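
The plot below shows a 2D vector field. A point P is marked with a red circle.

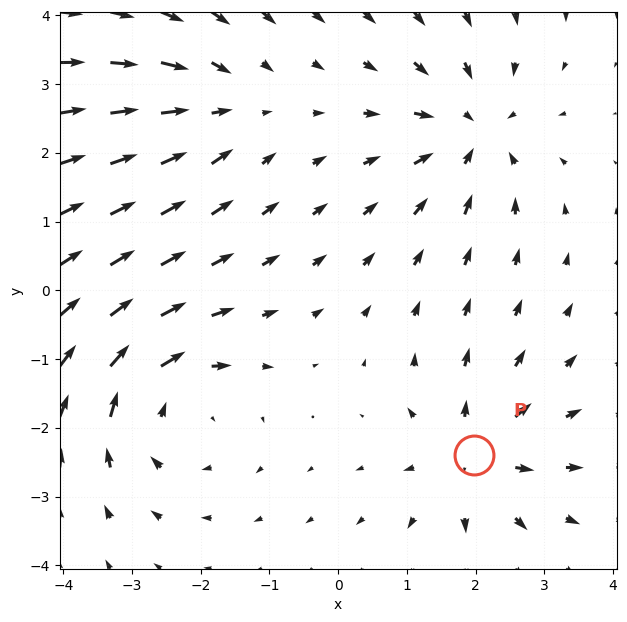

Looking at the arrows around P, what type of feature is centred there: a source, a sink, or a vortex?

source

At P (2.0, -2.4) the arrows spread outward. Divergence about +5, curl ≈0 — positive divergence with near-zero curl is a source.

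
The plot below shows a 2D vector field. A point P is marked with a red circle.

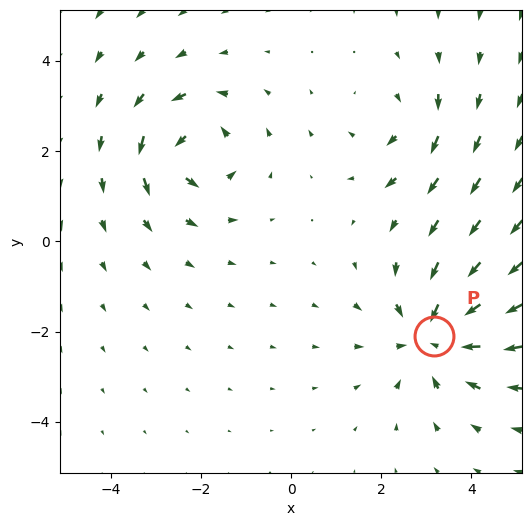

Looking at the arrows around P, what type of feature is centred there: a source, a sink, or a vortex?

At P (3.2, -2.1) the arrows converge inward. Divergence about -4, curl ≈0 — negative divergence with near-zero curl is a sink.

sink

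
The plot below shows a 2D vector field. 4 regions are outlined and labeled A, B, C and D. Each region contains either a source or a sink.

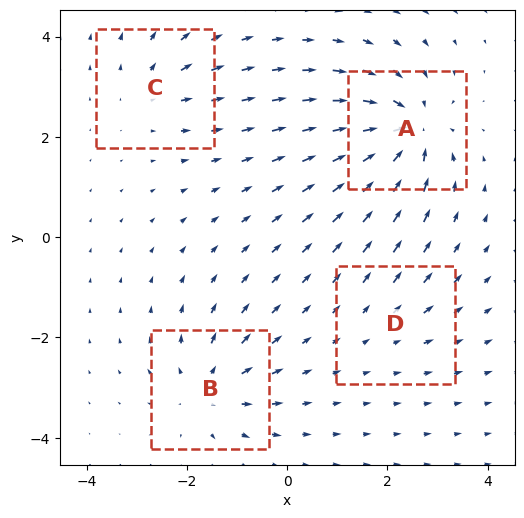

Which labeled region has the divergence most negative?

Divergence at each region's feature centre — A: about -8, B: about +5, C: about +4, D: about +2. Region A is most negative.

A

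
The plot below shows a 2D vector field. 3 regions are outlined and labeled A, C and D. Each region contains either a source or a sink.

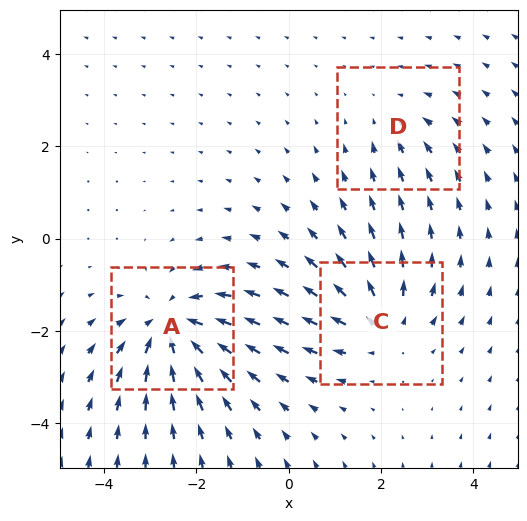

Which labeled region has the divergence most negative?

A

Divergence at each region's feature centre — A: about -5, C: about +3, D: about -2. Region A is most negative.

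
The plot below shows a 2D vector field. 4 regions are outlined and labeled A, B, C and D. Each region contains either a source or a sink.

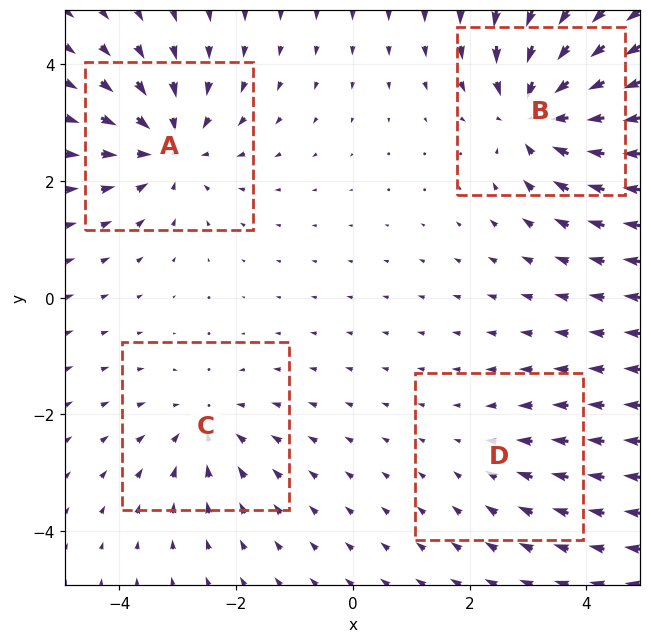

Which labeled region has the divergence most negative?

Divergence at each region's feature centre — A: about -5, B: about -7, C: about -3, D: about -2. Region B is most negative.

B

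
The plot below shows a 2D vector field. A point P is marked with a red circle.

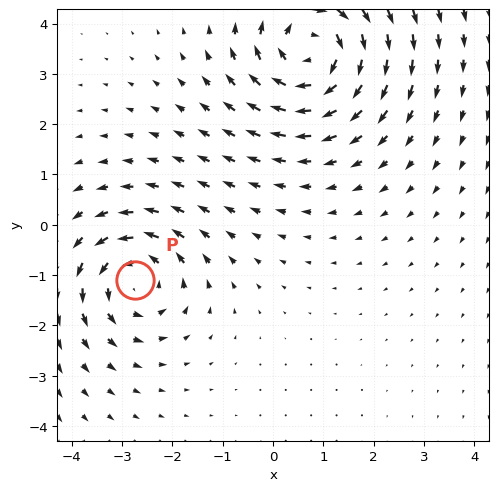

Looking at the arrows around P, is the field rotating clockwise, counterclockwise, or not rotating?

counterclockwise

Near P at (-2.7, -1.1) the arrows circulate counterclockwise. The curl (z-component) there is about +3; positive curl means counterclockwise rotation.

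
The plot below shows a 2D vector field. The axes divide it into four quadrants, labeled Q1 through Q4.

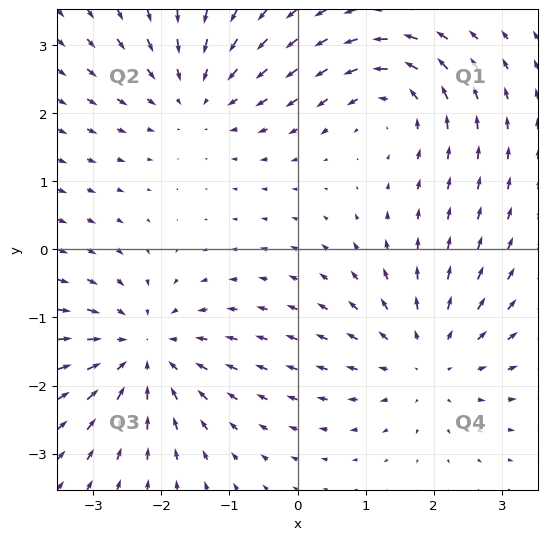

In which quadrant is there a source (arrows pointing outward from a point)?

The source sits at approximately (1.9, -1.6), which lies in quadrant Q4. The divergence there is about +3, positive as expected for a source.

Q4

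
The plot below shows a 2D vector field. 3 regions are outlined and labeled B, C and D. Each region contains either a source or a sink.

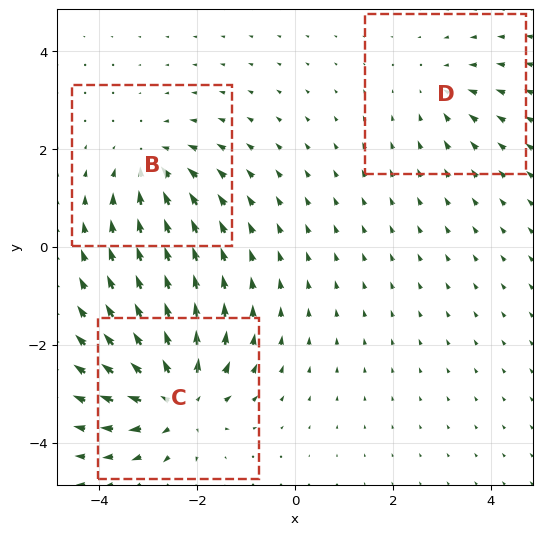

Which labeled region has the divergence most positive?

C

Divergence at each region's feature centre — B: about -3, C: about +5, D: about -2. Region C is most positive.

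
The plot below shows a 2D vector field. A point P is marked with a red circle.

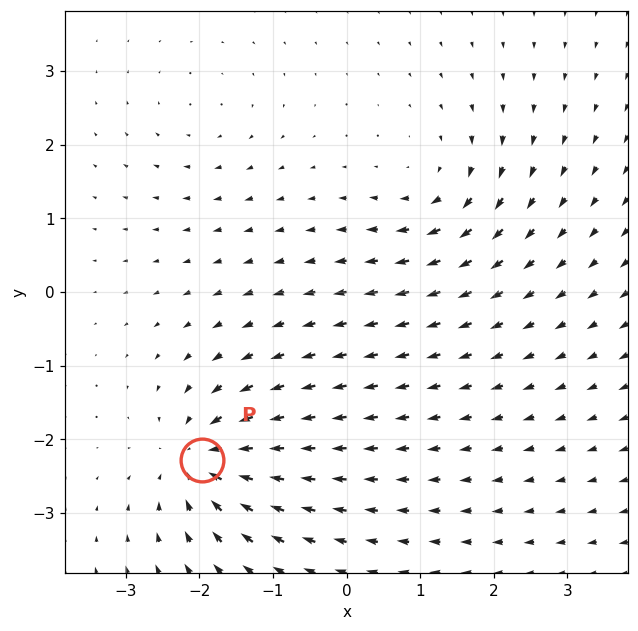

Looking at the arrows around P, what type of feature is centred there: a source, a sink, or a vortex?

sink

At P (-2.0, -2.3) the arrows converge inward. Divergence about -7, curl ≈0 — negative divergence with near-zero curl is a sink.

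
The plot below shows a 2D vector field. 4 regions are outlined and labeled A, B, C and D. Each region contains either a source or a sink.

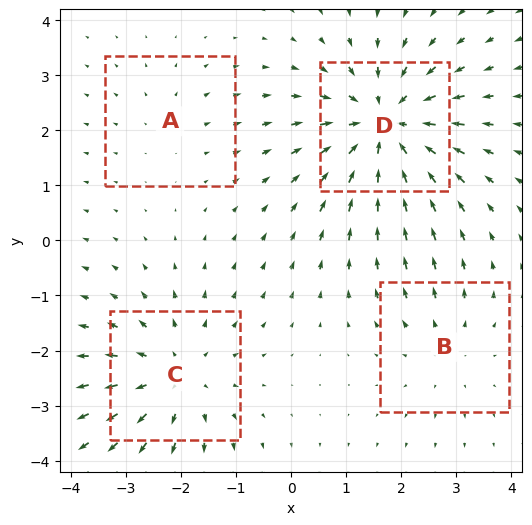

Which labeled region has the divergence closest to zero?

A

Divergence at each region's feature centre — A: about +2, B: about +3, C: about +4, D: about -6. Region A is closest to zero.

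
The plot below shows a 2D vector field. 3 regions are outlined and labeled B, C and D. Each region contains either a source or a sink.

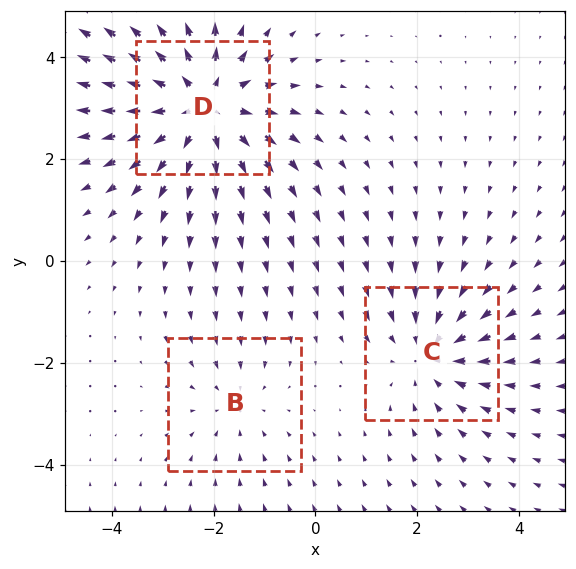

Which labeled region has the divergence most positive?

Divergence at each region's feature centre — B: about -2, C: about -3, D: about +4. Region D is most positive.

D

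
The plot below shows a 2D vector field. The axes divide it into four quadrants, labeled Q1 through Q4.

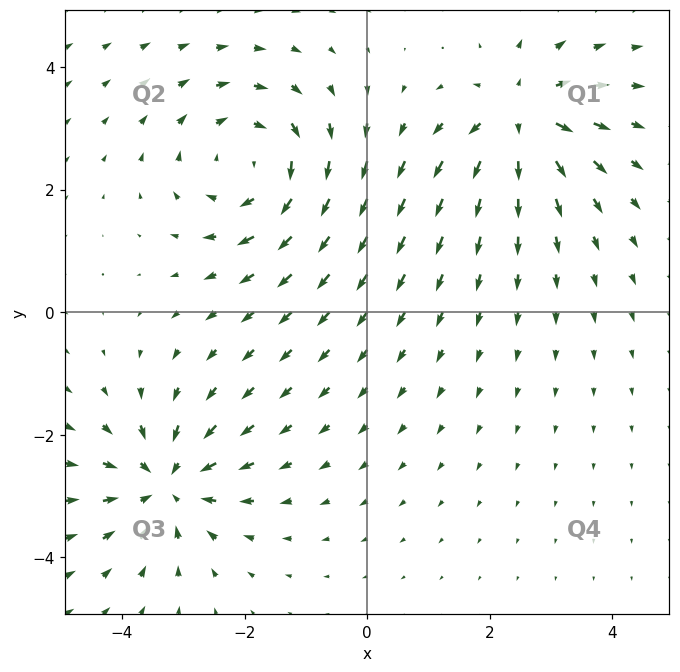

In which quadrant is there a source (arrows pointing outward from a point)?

The source sits at approximately (2.5, 3.2), which lies in quadrant Q1. The divergence there is about +5, positive as expected for a source.

Q1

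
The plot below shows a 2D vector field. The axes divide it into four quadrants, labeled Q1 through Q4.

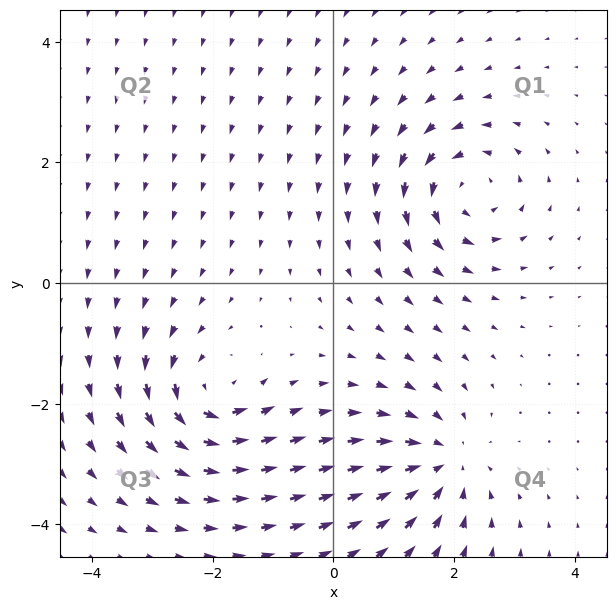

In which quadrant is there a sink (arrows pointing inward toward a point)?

Q4

The sink sits at approximately (1.8, -3.0), which lies in quadrant Q4. The divergence there is about -5, negative as expected for a sink.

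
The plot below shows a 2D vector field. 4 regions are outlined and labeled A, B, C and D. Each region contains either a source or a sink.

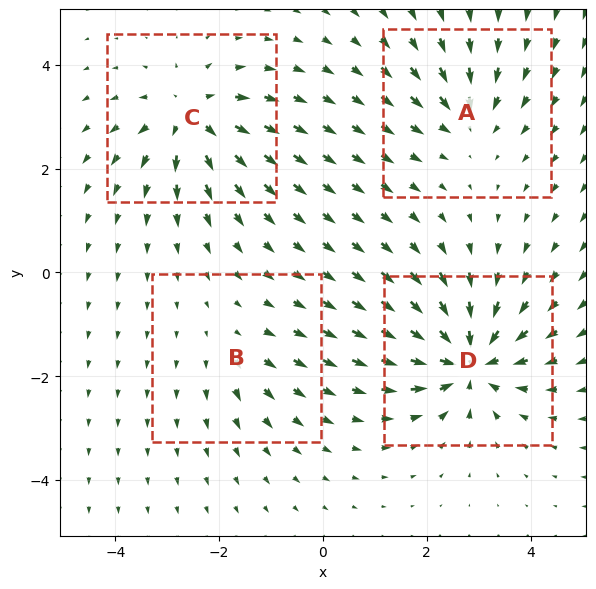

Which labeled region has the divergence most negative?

Divergence at each region's feature centre — A: about -4, B: about +3, C: about +6, D: about -8. Region D is most negative.

D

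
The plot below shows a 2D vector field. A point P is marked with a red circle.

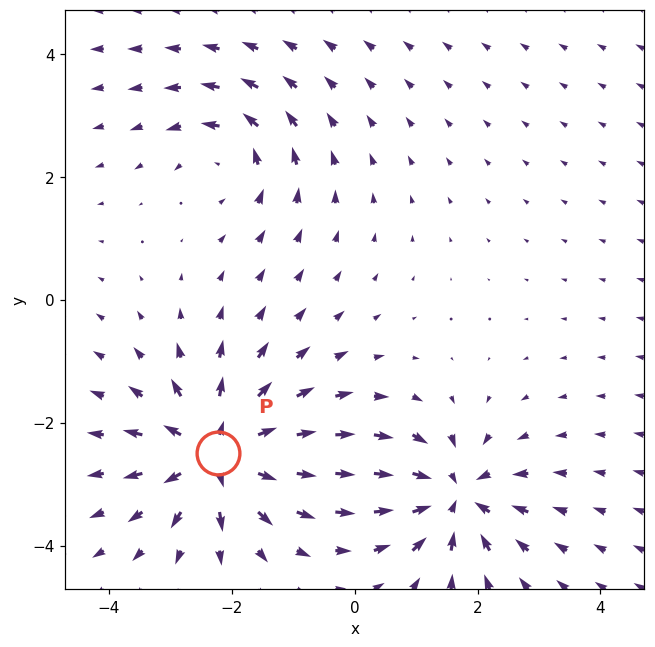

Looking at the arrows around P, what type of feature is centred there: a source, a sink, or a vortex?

At P (-2.2, -2.5) the arrows spread outward. Divergence about +6, curl ≈0 — positive divergence with near-zero curl is a source.

source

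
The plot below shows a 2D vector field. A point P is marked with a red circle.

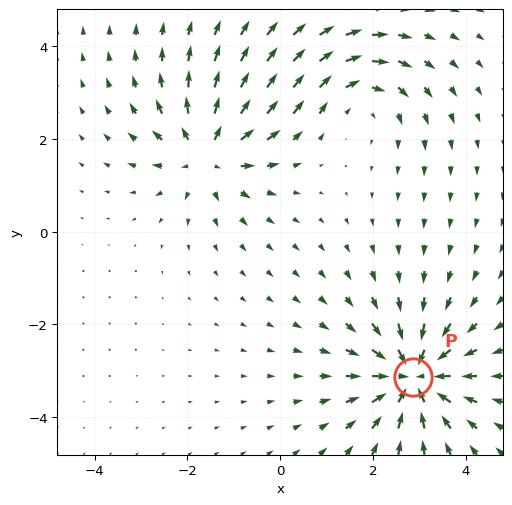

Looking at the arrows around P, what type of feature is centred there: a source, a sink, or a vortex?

At P (2.9, -3.1) the arrows converge inward. Divergence about -5, curl ≈0 — negative divergence with near-zero curl is a sink.

sink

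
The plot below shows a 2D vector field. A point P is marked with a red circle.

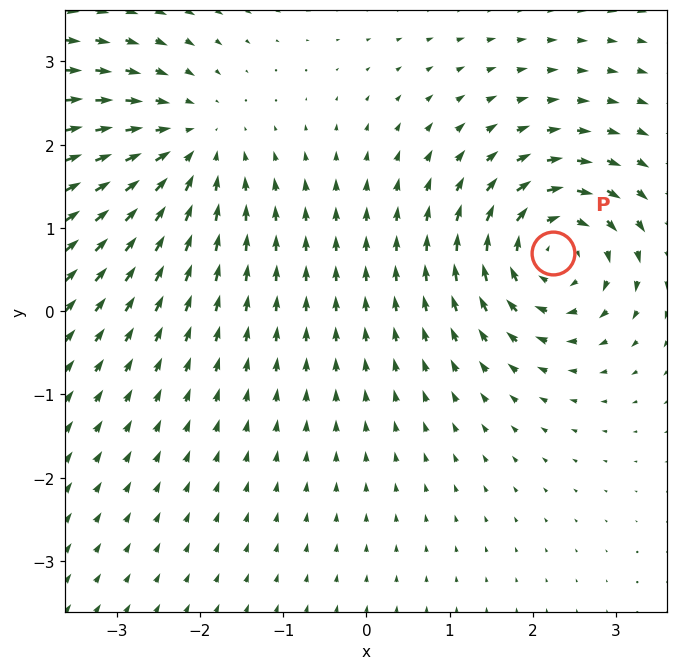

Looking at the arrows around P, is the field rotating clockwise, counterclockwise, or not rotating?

Near P at (2.2, 0.7) the arrows circulate clockwise. The curl (z-component) there is about -6; negative curl means clockwise rotation.

clockwise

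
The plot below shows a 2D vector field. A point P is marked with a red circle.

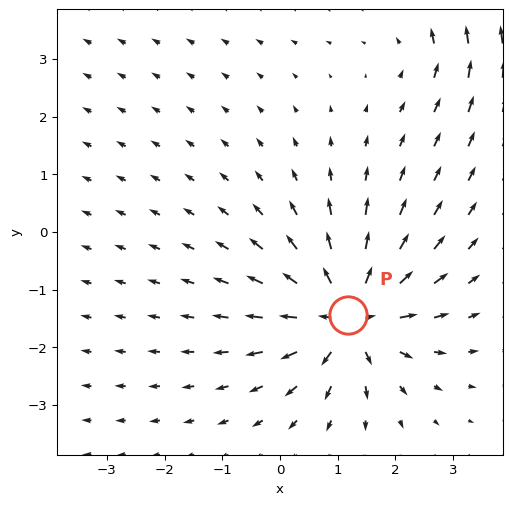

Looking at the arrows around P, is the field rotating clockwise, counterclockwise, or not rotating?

Near P at (1.2, -1.4) the arrows show no circulation. The curl there is ≈0.

not rotating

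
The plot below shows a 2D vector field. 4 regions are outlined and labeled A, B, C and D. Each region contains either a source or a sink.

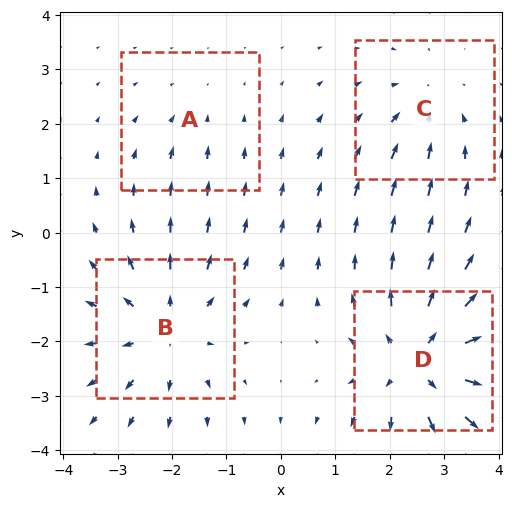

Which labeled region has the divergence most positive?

Divergence at each region's feature centre — A: about -2, B: about +4, C: about -3, D: about +6. Region D is most positive.

D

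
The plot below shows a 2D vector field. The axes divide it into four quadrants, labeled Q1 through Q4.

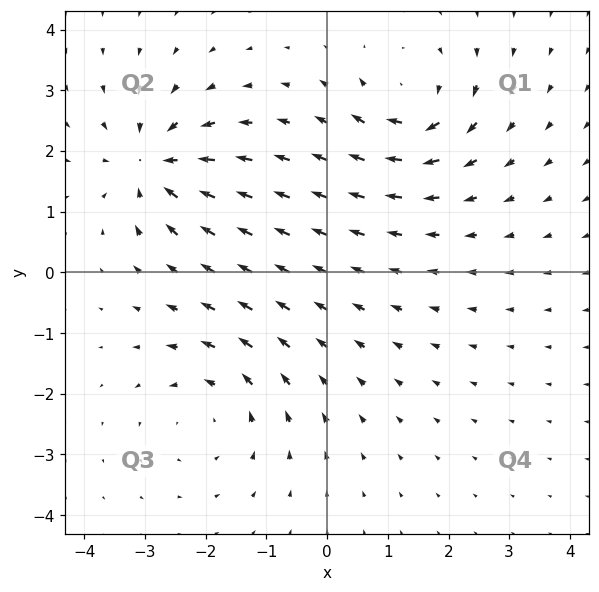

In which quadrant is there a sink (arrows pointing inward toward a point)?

Q2

The sink sits at approximately (-2.8, 1.8), which lies in quadrant Q2. The divergence there is about -6, negative as expected for a sink.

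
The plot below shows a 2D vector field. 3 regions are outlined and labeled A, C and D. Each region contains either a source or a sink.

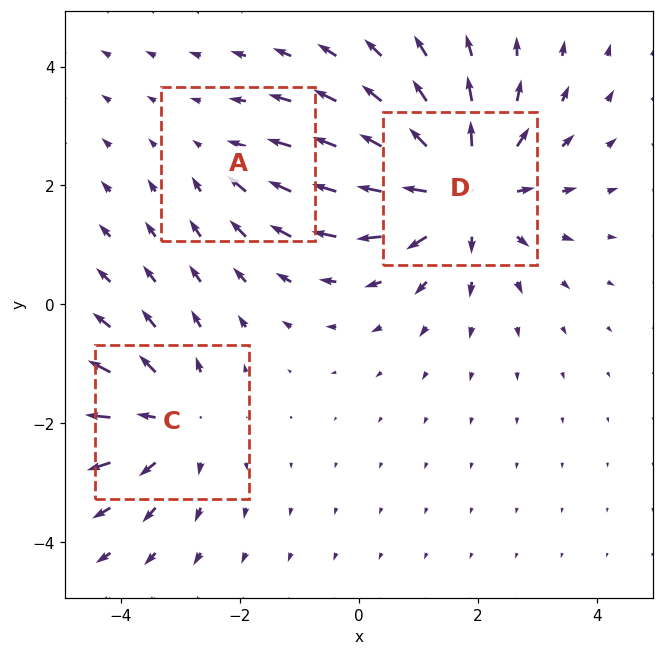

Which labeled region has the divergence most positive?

Divergence at each region's feature centre — A: about -2, C: about +3, D: about +4. Region D is most positive.

D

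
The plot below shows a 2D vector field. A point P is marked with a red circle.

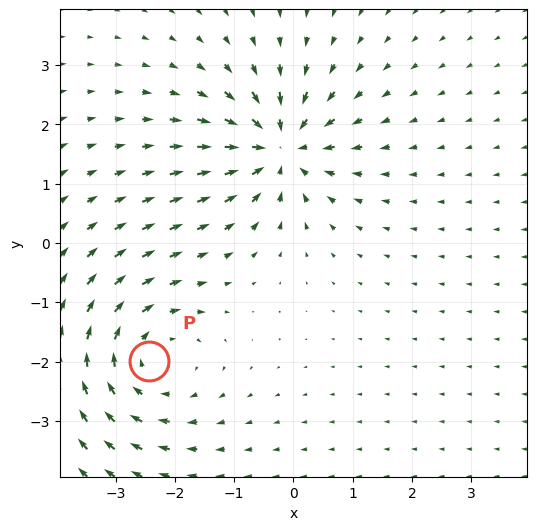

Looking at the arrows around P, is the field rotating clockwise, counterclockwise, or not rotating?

Near P at (-2.4, -2.0) the arrows circulate clockwise. The curl (z-component) there is about -3; negative curl means clockwise rotation.

clockwise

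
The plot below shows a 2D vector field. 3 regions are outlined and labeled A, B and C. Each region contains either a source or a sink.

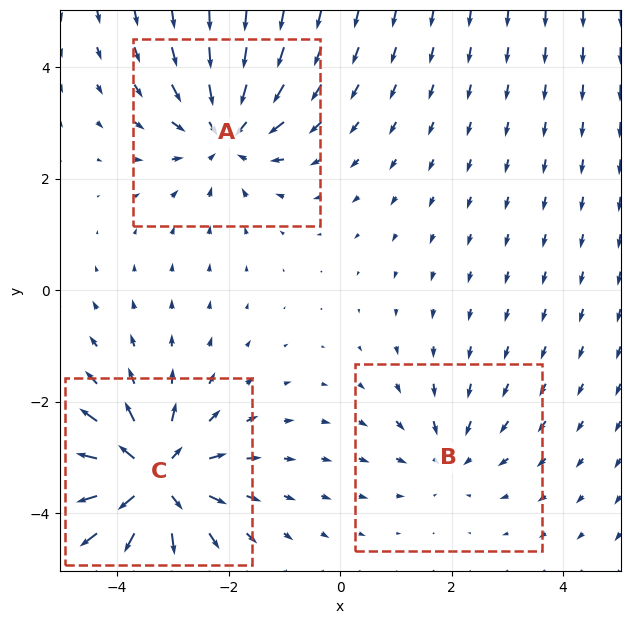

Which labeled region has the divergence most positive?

Divergence at each region's feature centre — A: about -4, B: about -2, C: about +5. Region C is most positive.

C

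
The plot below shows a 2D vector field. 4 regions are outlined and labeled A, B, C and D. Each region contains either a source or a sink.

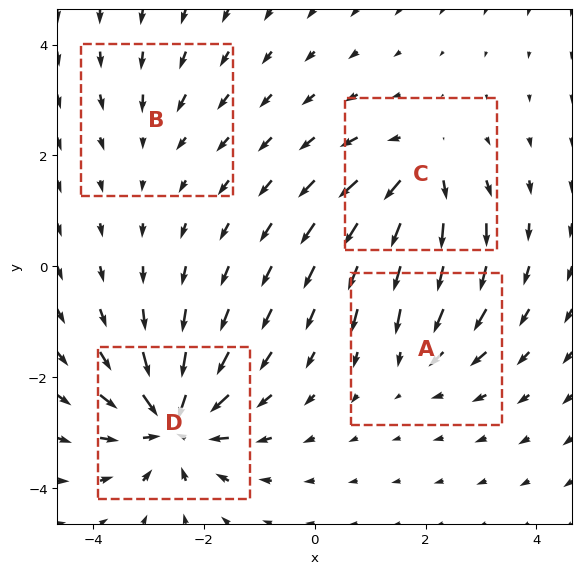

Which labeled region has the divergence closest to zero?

B

Divergence at each region's feature centre — A: about -4, B: about -2, C: about +6, D: about -8. Region B is closest to zero.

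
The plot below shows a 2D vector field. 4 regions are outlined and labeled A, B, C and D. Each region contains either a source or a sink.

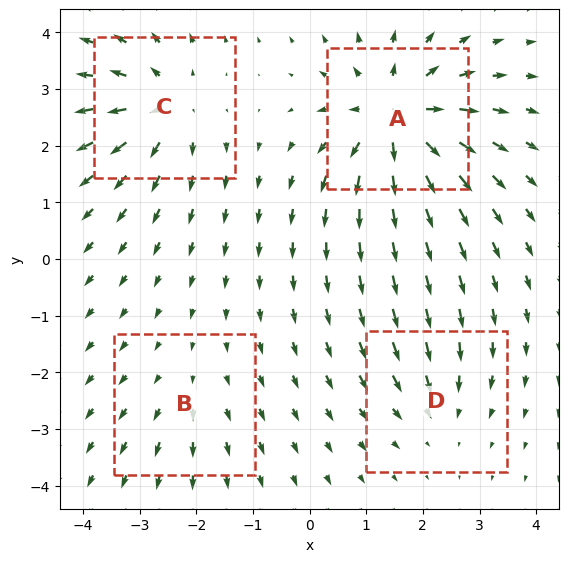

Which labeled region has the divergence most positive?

Divergence at each region's feature centre — A: about +9, B: about +2, C: about +6, D: about -4. Region A is most positive.

A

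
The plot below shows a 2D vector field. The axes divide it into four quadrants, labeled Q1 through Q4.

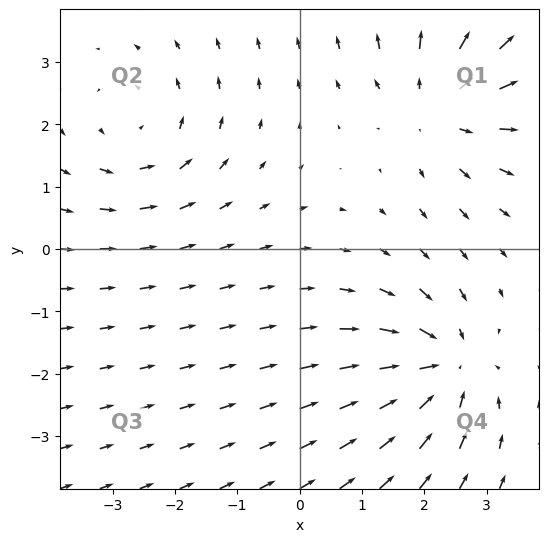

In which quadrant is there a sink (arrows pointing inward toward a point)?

The sink sits at approximately (2.3, -1.9), which lies in quadrant Q4. The divergence there is about -4, negative as expected for a sink.

Q4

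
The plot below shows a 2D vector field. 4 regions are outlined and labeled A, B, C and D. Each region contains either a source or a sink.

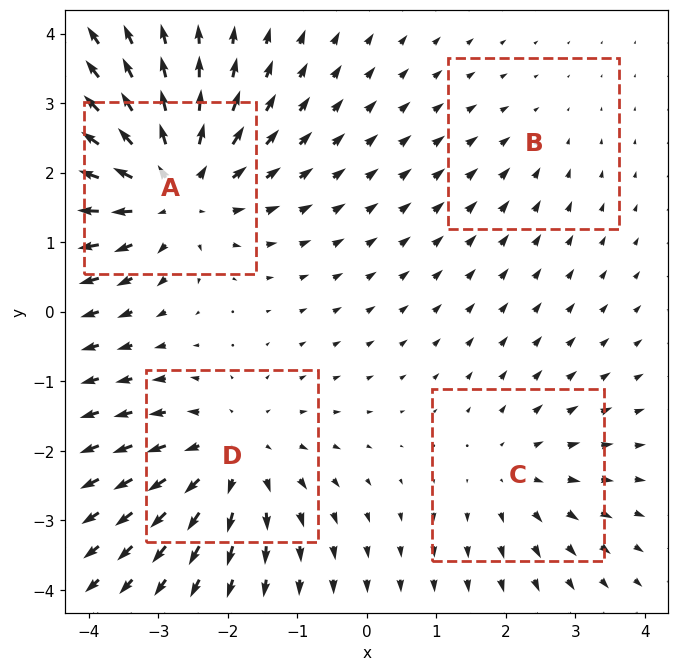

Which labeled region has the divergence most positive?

Divergence at each region's feature centre — A: about +7, B: about -2, C: about +3, D: about +5. Region A is most positive.

A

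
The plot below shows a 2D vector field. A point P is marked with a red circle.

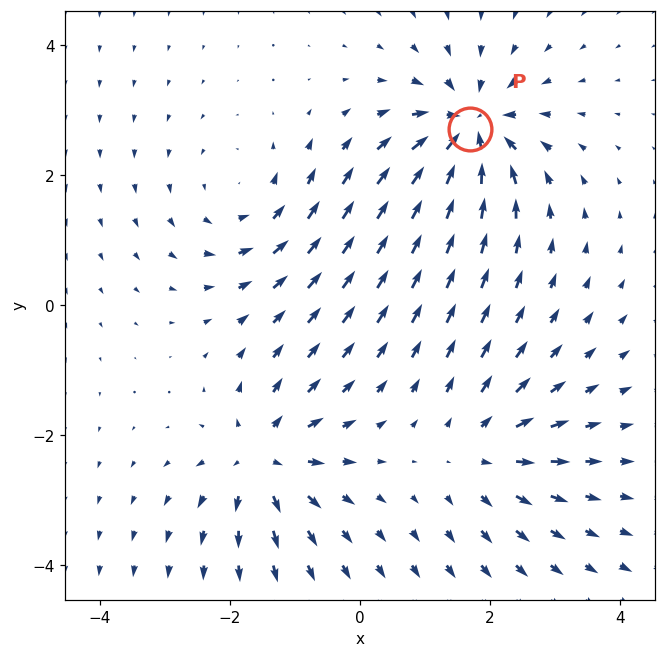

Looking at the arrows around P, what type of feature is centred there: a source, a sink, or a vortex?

sink

At P (1.7, 2.7) the arrows converge inward. Divergence about -7, curl ≈0 — negative divergence with near-zero curl is a sink.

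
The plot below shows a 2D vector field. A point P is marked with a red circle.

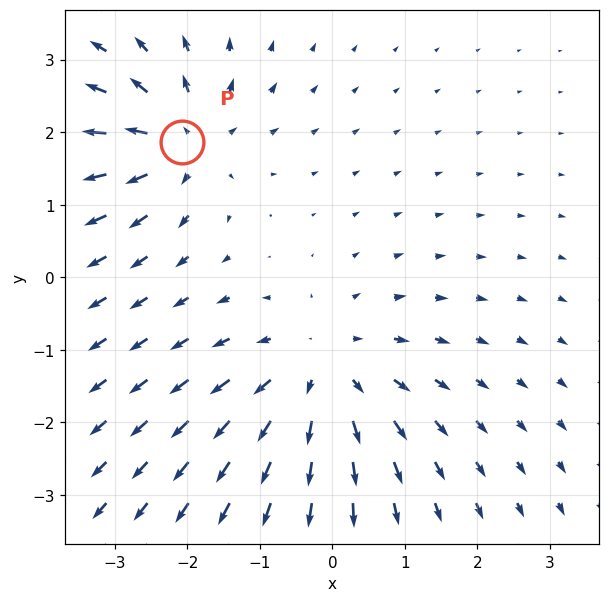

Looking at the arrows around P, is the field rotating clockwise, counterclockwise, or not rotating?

not rotating

Near P at (-2.1, 1.9) the arrows show no circulation. The curl there is ≈0.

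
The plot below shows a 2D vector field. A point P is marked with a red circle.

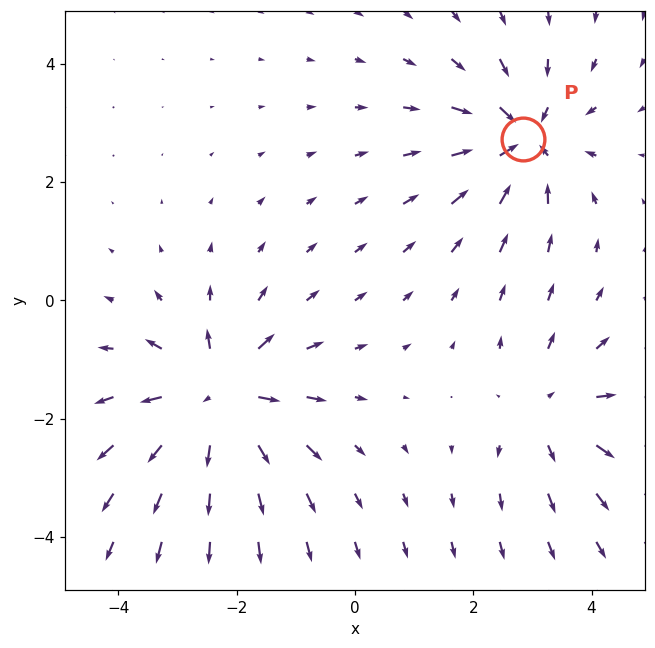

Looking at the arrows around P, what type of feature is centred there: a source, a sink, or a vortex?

sink

At P (2.8, 2.7) the arrows converge inward. Divergence about -4, curl ≈0 — negative divergence with near-zero curl is a sink.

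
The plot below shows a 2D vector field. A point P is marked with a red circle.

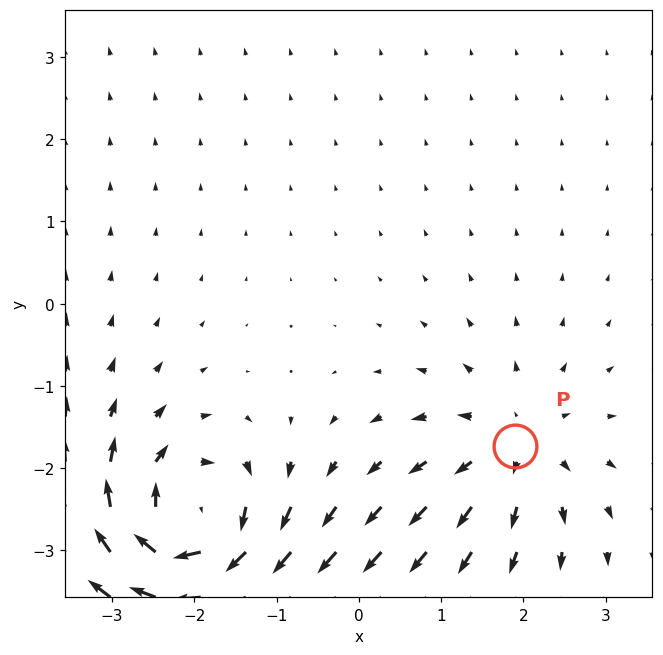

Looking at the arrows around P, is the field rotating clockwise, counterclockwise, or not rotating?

not rotating

Near P at (1.9, -1.7) the arrows show no circulation. The curl there is ≈0.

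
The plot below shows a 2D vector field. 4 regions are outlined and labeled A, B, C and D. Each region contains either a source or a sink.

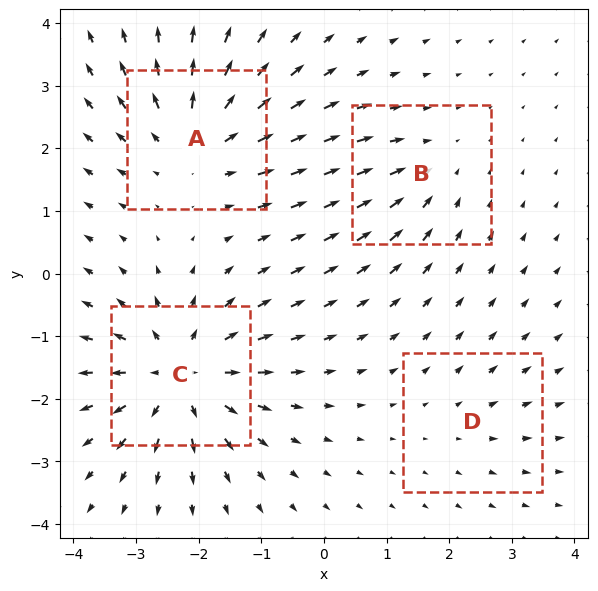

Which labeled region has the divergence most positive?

Divergence at each region's feature centre — A: about +5, B: about -3, C: about +7, D: about +2. Region C is most positive.

C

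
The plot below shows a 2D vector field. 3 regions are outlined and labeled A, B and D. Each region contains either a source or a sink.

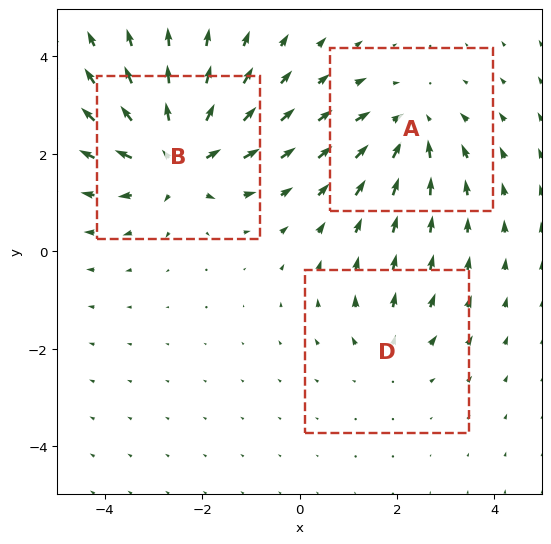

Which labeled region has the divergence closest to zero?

D

Divergence at each region's feature centre — A: about -3, B: about +5, D: about +2. Region D is closest to zero.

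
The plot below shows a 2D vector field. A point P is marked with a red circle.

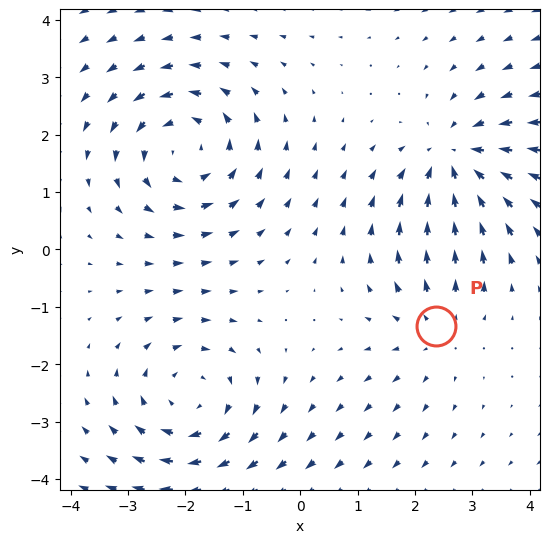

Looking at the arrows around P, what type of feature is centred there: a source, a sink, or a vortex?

source

At P (2.4, -1.3) the arrows spread outward. Divergence about +2, curl ≈0 — positive divergence with near-zero curl is a source.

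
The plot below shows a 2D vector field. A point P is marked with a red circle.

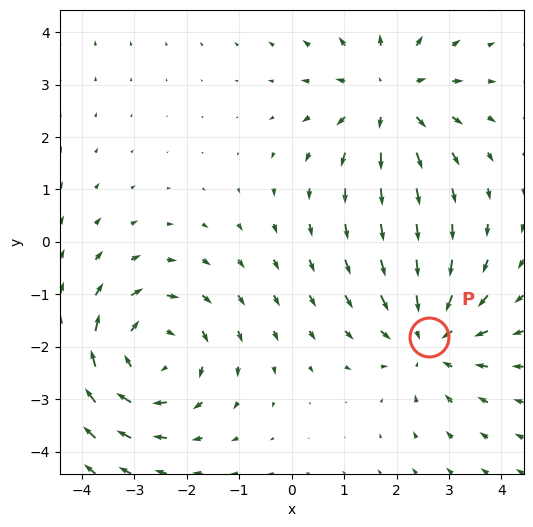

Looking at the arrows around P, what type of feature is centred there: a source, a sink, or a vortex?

At P (2.6, -1.8) the arrows converge inward. Divergence about -4, curl ≈0 — negative divergence with near-zero curl is a sink.

sink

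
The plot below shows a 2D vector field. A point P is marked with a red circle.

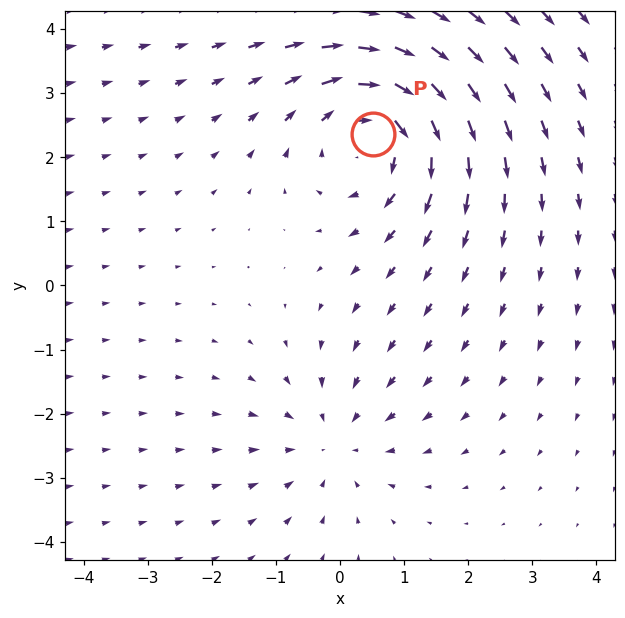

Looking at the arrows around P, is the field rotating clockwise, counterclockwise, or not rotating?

clockwise

Near P at (0.5, 2.4) the arrows circulate clockwise. The curl (z-component) there is about -4; negative curl means clockwise rotation.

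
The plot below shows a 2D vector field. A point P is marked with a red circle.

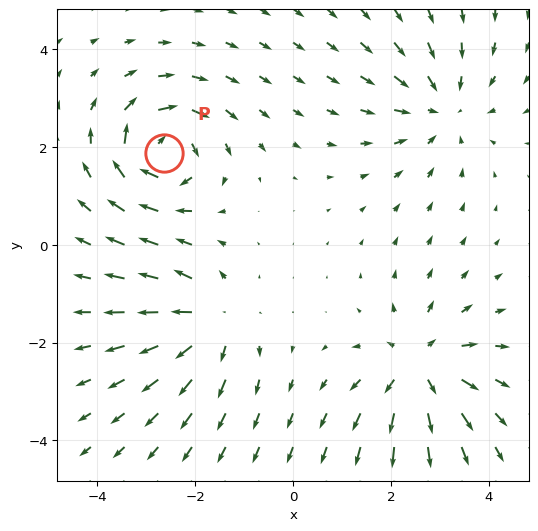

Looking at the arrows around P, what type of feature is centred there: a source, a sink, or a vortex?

At P (-2.6, 1.9) the arrows circulate clockwise. Divergence ≈0, curl about -6 — near-zero divergence with nonzero curl is a vortex.

vortex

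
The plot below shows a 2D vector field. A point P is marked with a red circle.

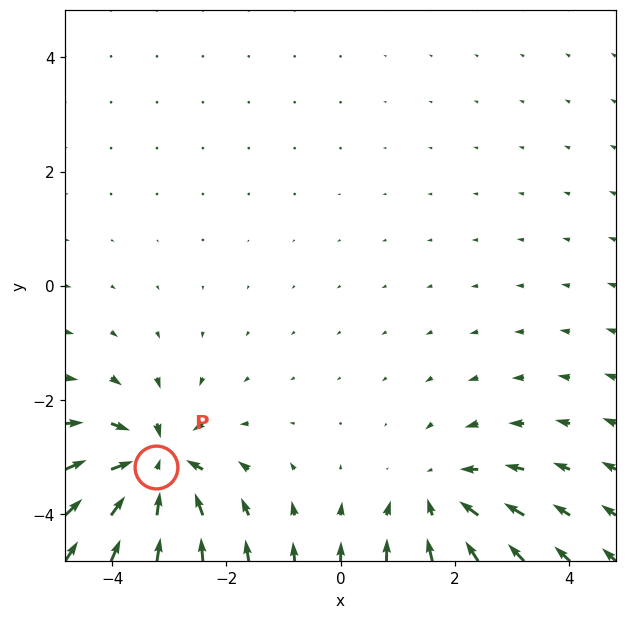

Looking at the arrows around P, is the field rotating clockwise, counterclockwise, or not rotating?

not rotating

Near P at (-3.2, -3.2) the arrows show no circulation. The curl there is ≈0.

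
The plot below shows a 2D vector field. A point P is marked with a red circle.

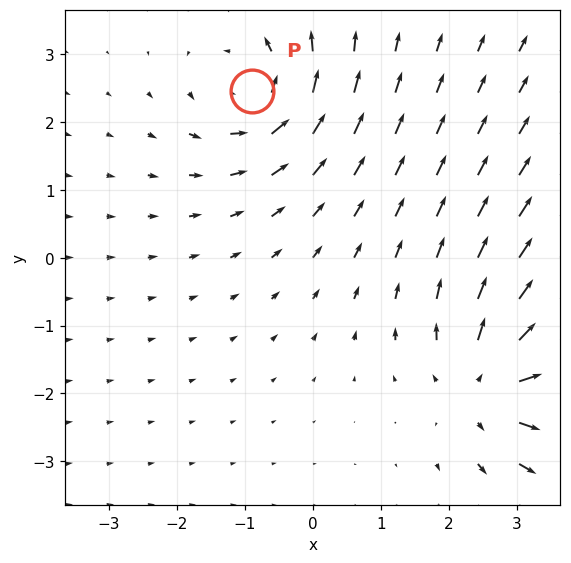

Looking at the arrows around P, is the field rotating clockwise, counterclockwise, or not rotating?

counterclockwise

Near P at (-0.9, 2.5) the arrows circulate counterclockwise. The curl (z-component) there is about +5; positive curl means counterclockwise rotation.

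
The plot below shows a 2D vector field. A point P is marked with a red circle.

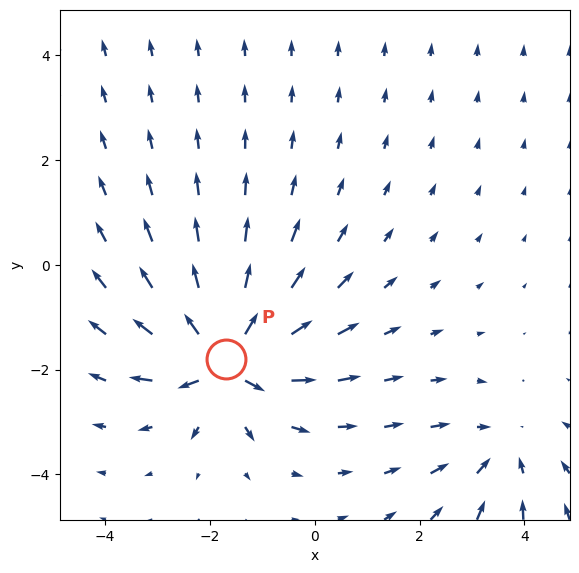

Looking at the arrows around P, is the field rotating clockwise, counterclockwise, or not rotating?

not rotating

Near P at (-1.7, -1.8) the arrows show no circulation. The curl there is ≈0.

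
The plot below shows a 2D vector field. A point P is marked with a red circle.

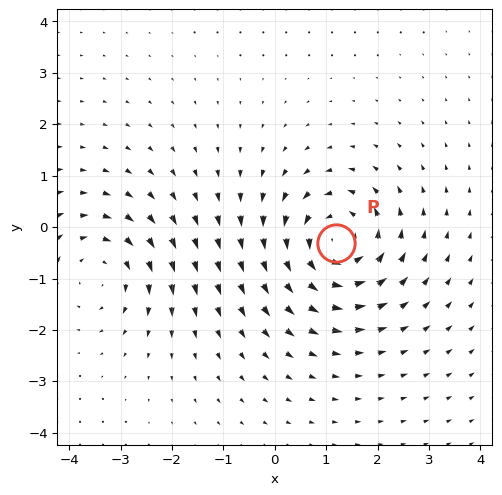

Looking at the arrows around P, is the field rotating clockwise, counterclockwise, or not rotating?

counterclockwise

Near P at (1.2, -0.3) the arrows circulate counterclockwise. The curl (z-component) there is about +5; positive curl means counterclockwise rotation.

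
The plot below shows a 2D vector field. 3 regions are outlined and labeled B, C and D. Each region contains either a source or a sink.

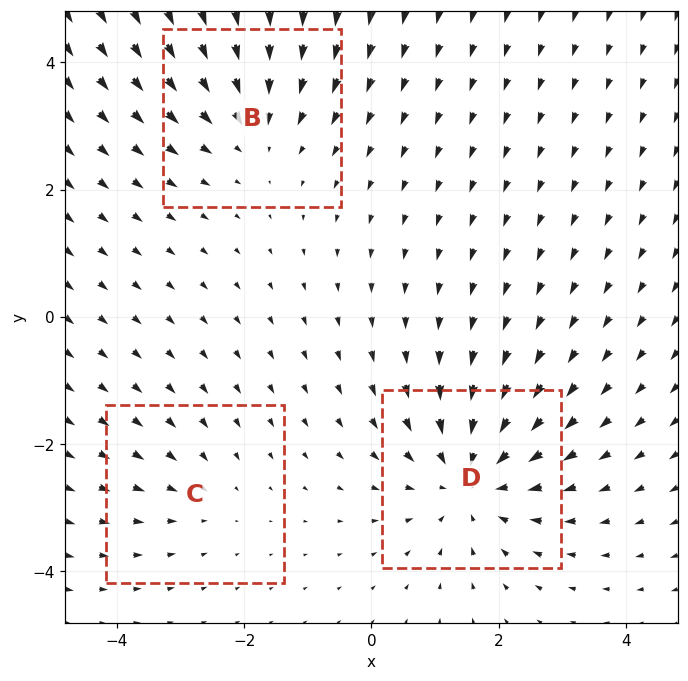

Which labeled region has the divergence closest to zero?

Divergence at each region's feature centre — B: about -3, C: about -2, D: about -4. Region C is closest to zero.

C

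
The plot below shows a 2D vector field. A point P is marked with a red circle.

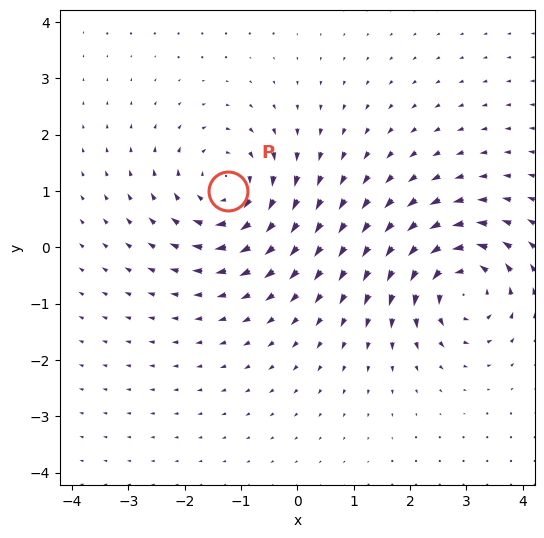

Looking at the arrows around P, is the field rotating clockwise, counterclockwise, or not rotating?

Near P at (-1.2, 1.0) the arrows circulate clockwise. The curl (z-component) there is about -3; negative curl means clockwise rotation.

clockwise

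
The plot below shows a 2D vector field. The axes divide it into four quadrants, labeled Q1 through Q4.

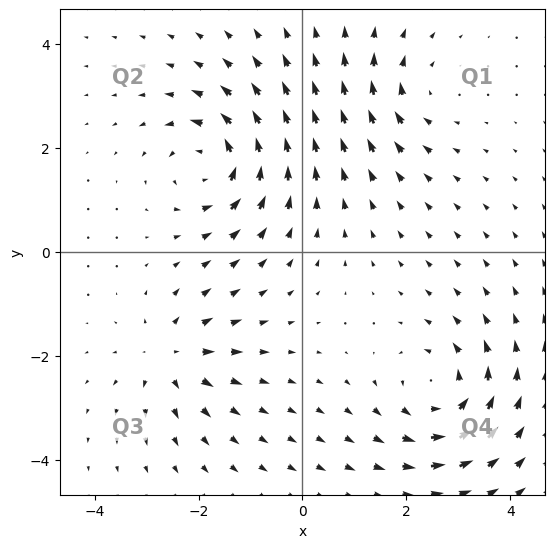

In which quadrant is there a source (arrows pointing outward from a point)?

Q3

The source sits at approximately (-2.5, -2.0), which lies in quadrant Q3. The divergence there is about +4, positive as expected for a source.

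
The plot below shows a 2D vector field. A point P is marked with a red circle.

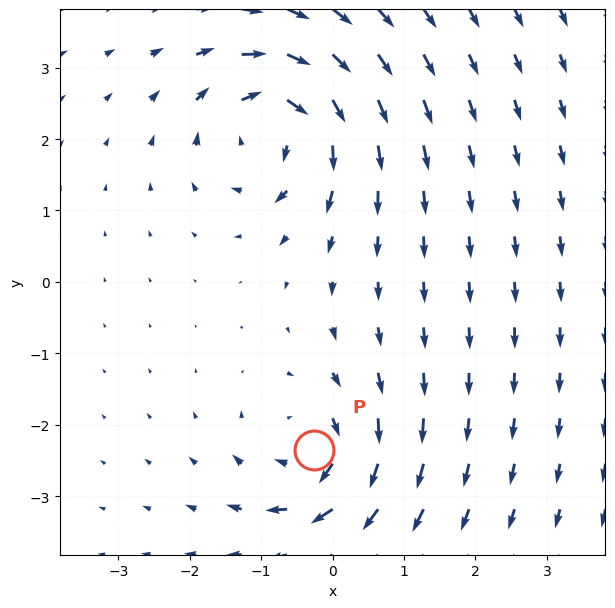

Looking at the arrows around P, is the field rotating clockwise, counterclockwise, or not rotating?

Near P at (-0.3, -2.4) the arrows circulate clockwise. The curl (z-component) there is about -5; negative curl means clockwise rotation.

clockwise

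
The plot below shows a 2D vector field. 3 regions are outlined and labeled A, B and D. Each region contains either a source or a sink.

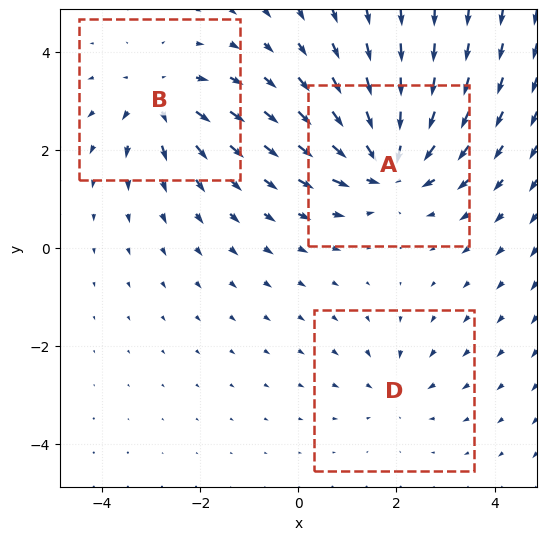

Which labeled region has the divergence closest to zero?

D

Divergence at each region's feature centre — A: about -6, B: about +4, D: about -2. Region D is closest to zero.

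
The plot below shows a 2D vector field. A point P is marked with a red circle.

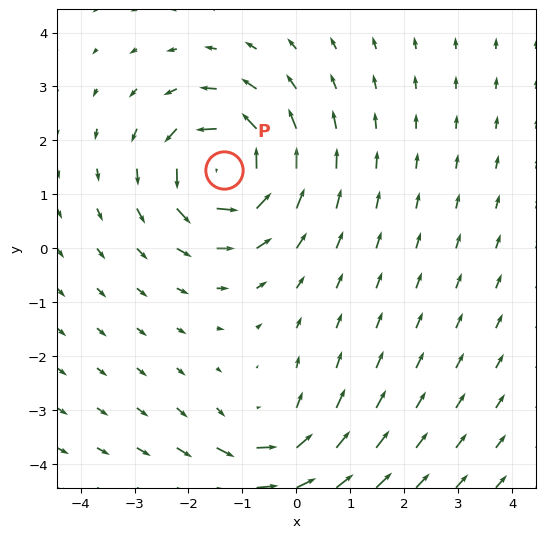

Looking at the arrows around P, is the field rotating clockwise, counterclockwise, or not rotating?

Near P at (-1.3, 1.5) the arrows circulate counterclockwise. The curl (z-component) there is about +6; positive curl means counterclockwise rotation.

counterclockwise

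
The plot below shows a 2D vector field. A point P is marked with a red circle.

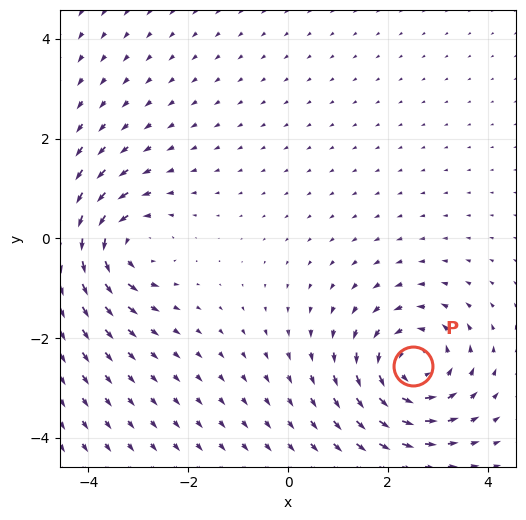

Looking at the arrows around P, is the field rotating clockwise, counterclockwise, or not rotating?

Near P at (2.5, -2.5) the arrows circulate counterclockwise. The curl (z-component) there is about +5; positive curl means counterclockwise rotation.

counterclockwise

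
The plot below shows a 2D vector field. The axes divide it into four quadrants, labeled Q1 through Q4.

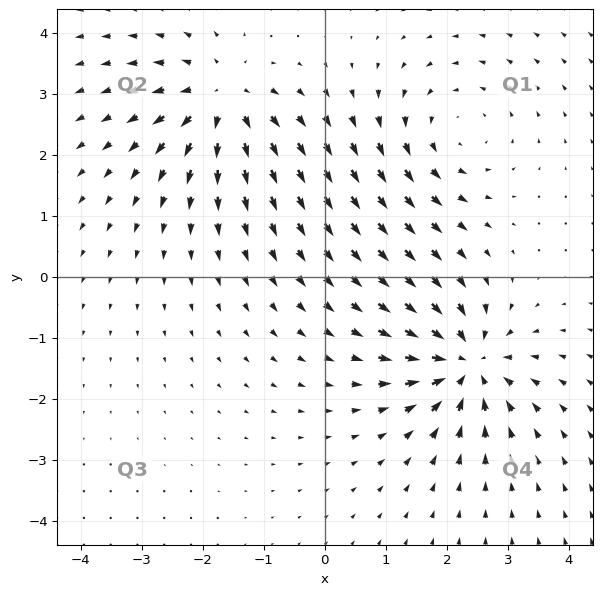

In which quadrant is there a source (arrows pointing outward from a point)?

Q2

The source sits at approximately (-1.7, 2.9), which lies in quadrant Q2. The divergence there is about +6, positive as expected for a source.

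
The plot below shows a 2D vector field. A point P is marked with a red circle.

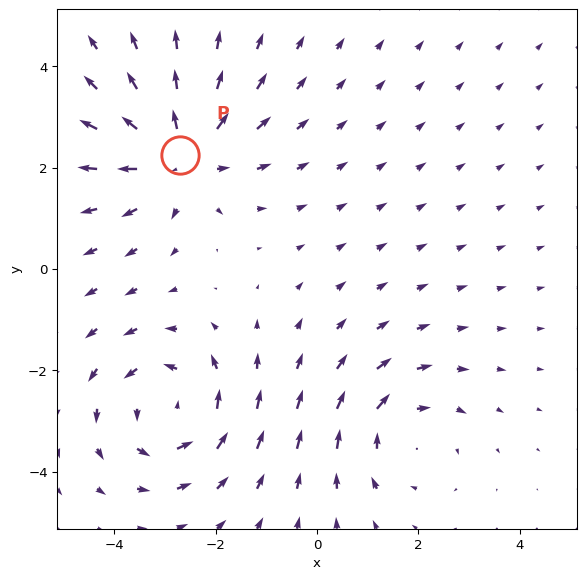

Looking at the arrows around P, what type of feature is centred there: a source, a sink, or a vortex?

At P (-2.7, 2.2) the arrows spread outward. Divergence about +4, curl ≈0 — positive divergence with near-zero curl is a source.

source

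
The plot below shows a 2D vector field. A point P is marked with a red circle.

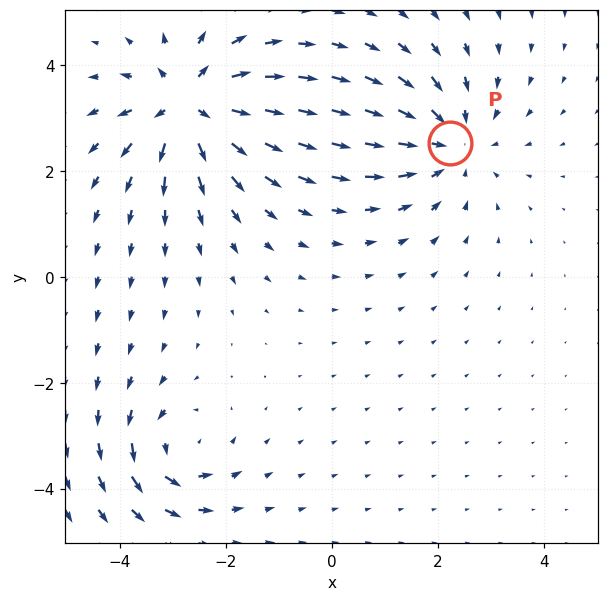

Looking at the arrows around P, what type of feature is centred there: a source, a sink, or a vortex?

sink

At P (2.2, 2.5) the arrows converge inward. Divergence about -4, curl ≈0 — negative divergence with near-zero curl is a sink.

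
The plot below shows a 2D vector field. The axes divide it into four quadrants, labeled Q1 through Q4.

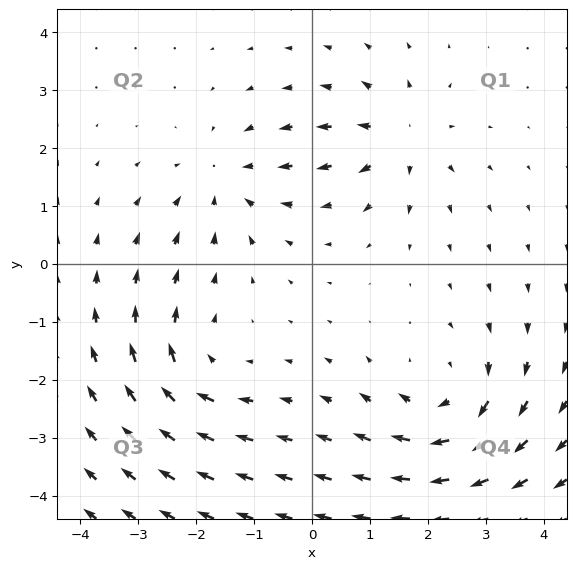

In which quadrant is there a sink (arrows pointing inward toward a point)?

The sink sits at approximately (-1.5, 1.4), which lies in quadrant Q2. The divergence there is about -3, negative as expected for a sink.

Q2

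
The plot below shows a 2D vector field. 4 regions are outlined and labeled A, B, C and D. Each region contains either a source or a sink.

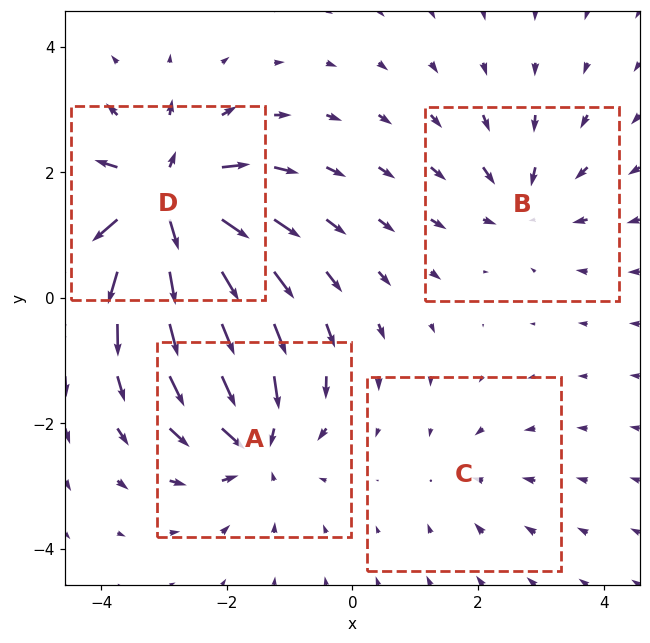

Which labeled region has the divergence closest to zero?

C

Divergence at each region's feature centre — A: about -6, B: about -4, C: about -2, D: about +9. Region C is closest to zero.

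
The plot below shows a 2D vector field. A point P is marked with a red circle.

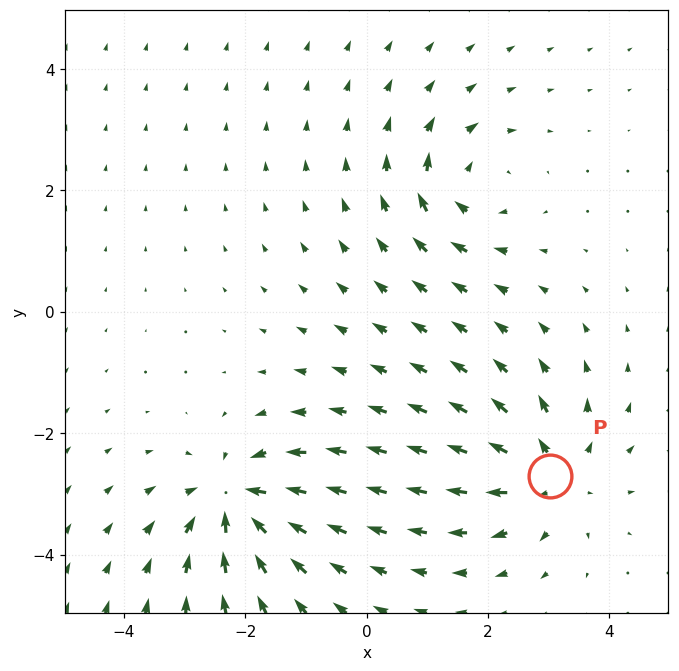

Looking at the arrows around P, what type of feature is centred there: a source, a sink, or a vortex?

At P (3.0, -2.7) the arrows spread outward. Divergence about +4, curl ≈0 — positive divergence with near-zero curl is a source.

source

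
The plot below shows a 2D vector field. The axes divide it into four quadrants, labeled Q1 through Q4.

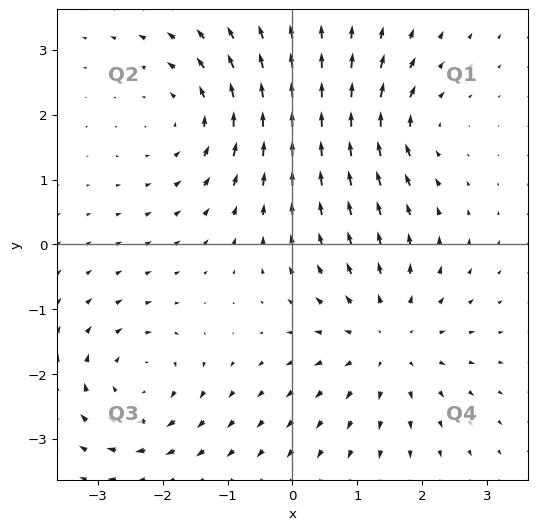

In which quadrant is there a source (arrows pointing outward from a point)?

Q4

The source sits at approximately (1.5, -1.5), which lies in quadrant Q4. The divergence there is about +4, positive as expected for a source.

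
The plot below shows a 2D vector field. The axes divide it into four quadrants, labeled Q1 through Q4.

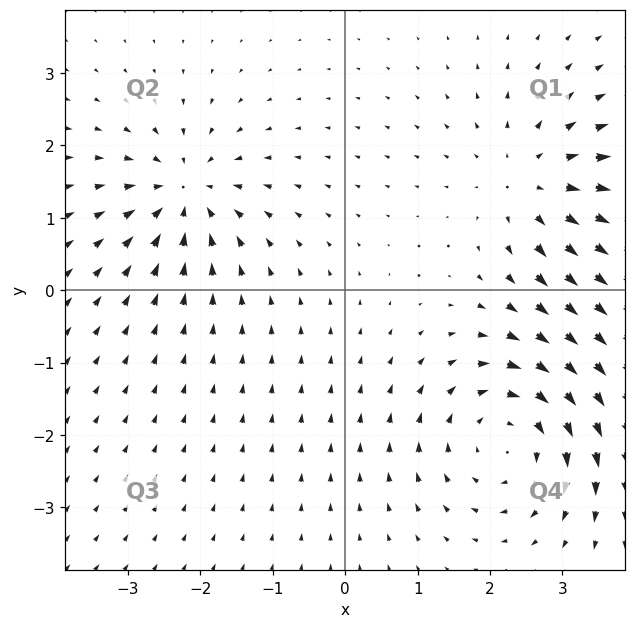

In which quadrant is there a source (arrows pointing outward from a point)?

The source sits at approximately (2.6, 1.5), which lies in quadrant Q1. The divergence there is about +3, positive as expected for a source.

Q1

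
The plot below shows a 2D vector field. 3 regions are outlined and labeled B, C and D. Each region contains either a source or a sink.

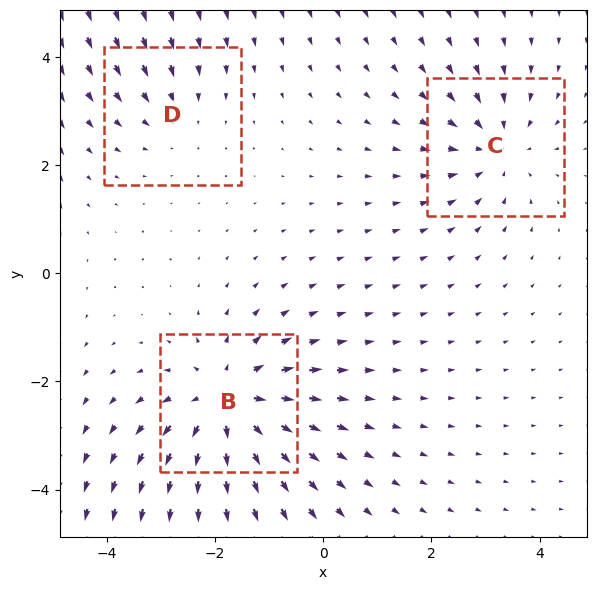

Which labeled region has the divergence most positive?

Divergence at each region's feature centre — B: about +5, C: about -3, D: about -2. Region B is most positive.

B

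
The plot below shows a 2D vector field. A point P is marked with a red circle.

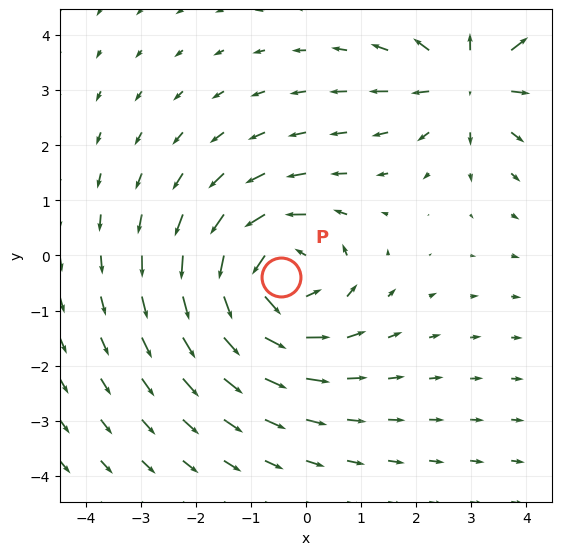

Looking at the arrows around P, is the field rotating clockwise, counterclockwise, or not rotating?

counterclockwise

Near P at (-0.5, -0.4) the arrows circulate counterclockwise. The curl (z-component) there is about +5; positive curl means counterclockwise rotation.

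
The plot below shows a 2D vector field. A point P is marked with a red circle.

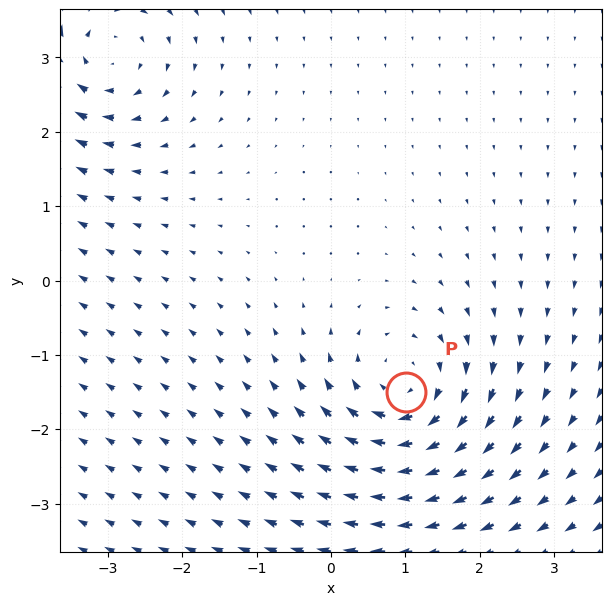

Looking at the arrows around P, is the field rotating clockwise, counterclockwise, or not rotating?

clockwise

Near P at (1.0, -1.5) the arrows circulate clockwise. The curl (z-component) there is about -6; negative curl means clockwise rotation.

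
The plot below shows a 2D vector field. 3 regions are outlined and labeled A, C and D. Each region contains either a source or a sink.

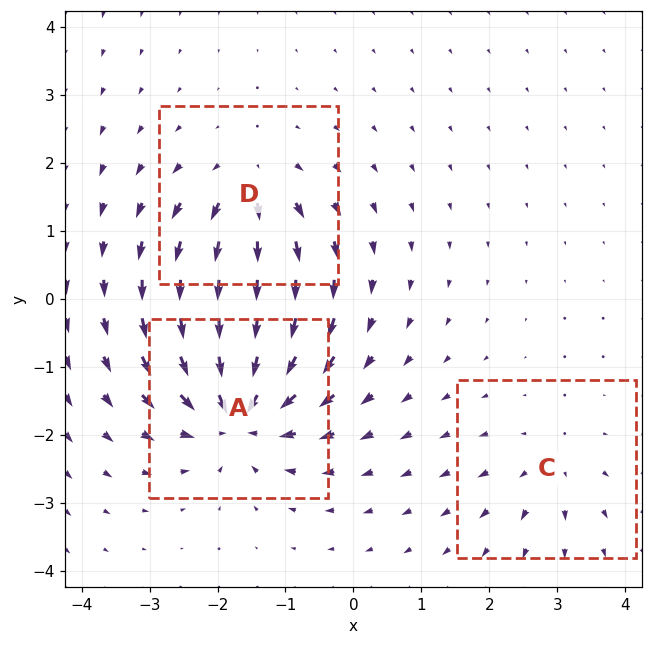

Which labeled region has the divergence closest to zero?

Divergence at each region's feature centre — A: about -6, C: about +2, D: about +4. Region C is closest to zero.

C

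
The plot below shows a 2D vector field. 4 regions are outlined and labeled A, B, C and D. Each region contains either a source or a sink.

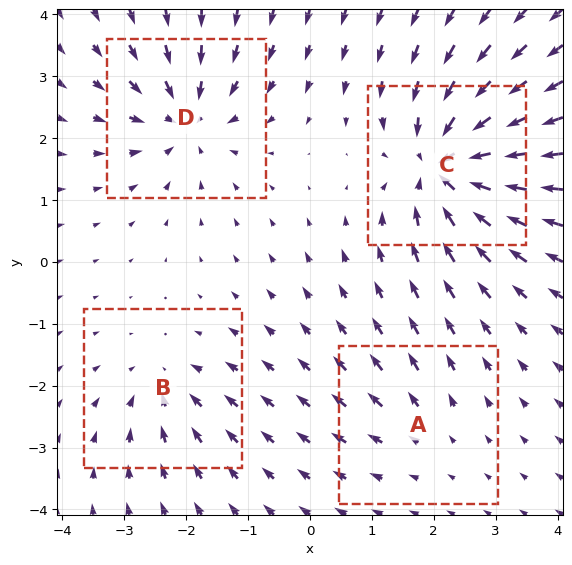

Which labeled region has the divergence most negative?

C

Divergence at each region's feature centre — A: about +2, B: about -4, C: about -8, D: about -6. Region C is most negative.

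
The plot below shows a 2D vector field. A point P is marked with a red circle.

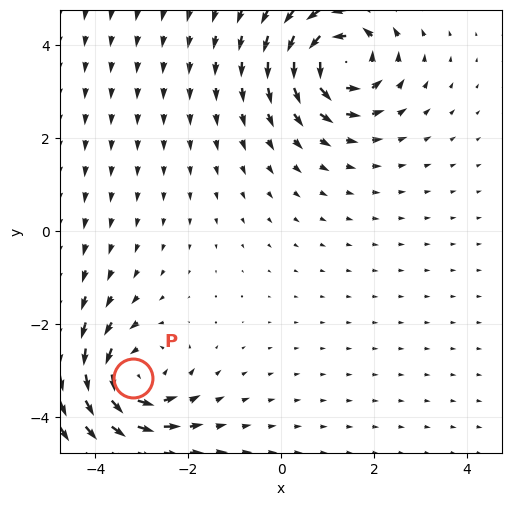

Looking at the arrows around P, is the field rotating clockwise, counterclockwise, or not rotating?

counterclockwise

Near P at (-3.2, -3.1) the arrows circulate counterclockwise. The curl (z-component) there is about +4; positive curl means counterclockwise rotation.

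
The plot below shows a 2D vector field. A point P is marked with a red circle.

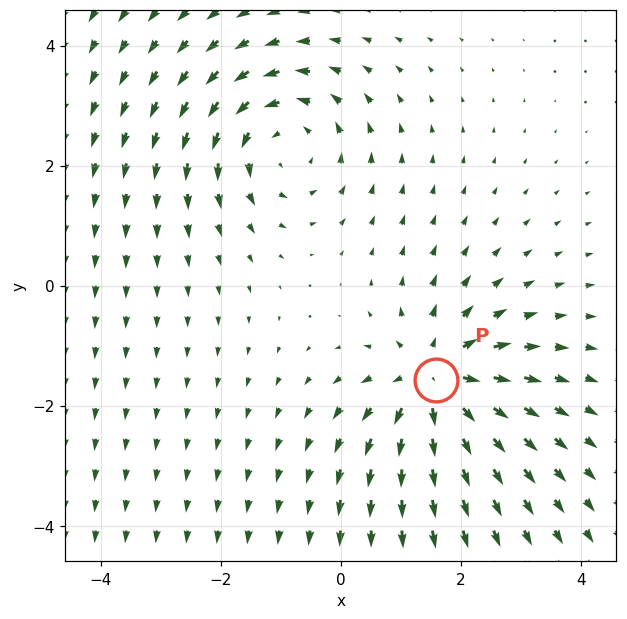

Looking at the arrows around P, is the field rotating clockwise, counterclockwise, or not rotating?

not rotating

Near P at (1.6, -1.6) the arrows show no circulation. The curl there is ≈0.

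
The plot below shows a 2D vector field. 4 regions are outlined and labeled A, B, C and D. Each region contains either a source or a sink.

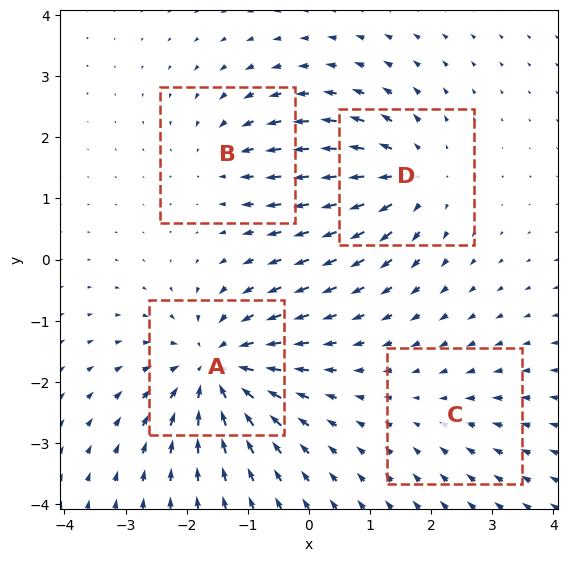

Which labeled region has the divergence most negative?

A

Divergence at each region's feature centre — A: about -7, B: about -4, C: about -2, D: about +5. Region A is most negative.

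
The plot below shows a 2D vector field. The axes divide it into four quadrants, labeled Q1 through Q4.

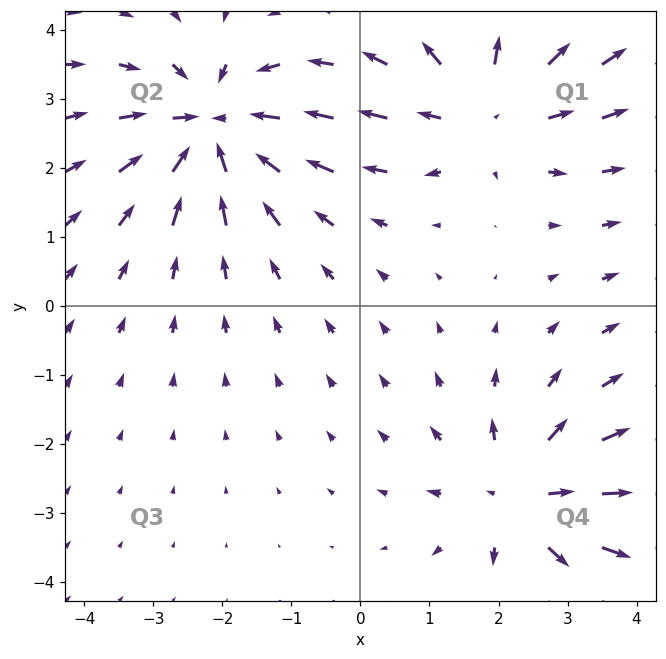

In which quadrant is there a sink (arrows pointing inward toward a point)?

Q2

The sink sits at approximately (-2.1, 2.6), which lies in quadrant Q2. The divergence there is about -5, negative as expected for a sink.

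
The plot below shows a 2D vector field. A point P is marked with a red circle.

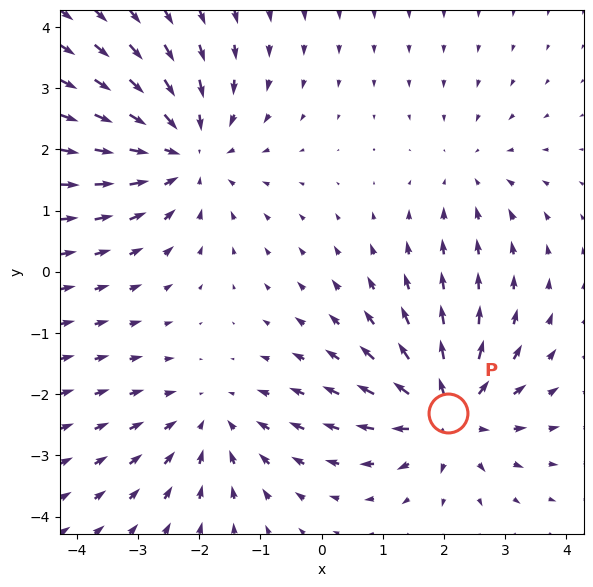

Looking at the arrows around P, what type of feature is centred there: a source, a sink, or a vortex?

source

At P (2.1, -2.3) the arrows spread outward. Divergence about +5, curl ≈0 — positive divergence with near-zero curl is a source.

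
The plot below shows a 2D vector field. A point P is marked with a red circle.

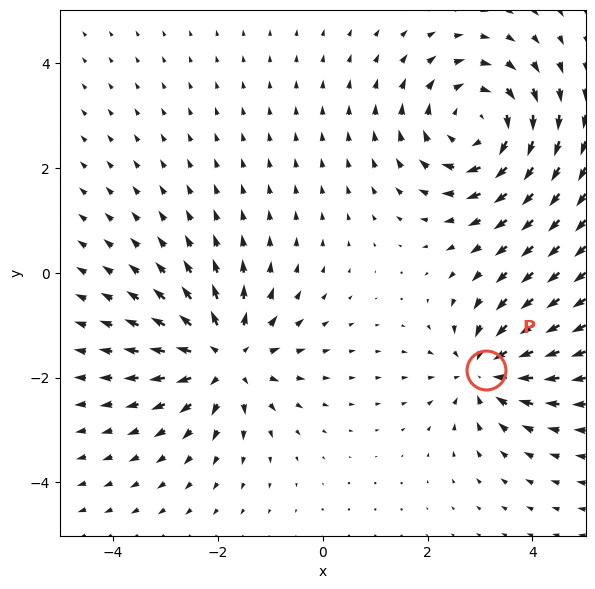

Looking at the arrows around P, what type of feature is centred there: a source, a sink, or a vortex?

At P (3.1, -1.9) the arrows converge inward. Divergence about -3, curl ≈0 — negative divergence with near-zero curl is a sink.

sink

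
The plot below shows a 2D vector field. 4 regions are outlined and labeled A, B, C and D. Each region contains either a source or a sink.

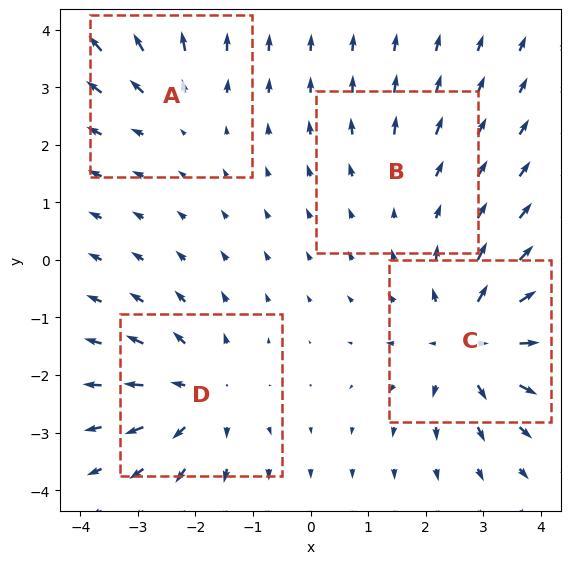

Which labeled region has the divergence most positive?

C

Divergence at each region's feature centre — A: about +3, B: about +2, C: about +6, D: about +5. Region C is most positive.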